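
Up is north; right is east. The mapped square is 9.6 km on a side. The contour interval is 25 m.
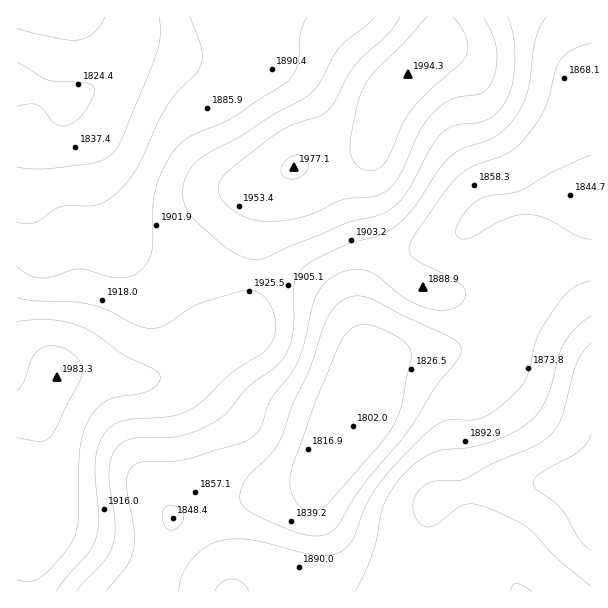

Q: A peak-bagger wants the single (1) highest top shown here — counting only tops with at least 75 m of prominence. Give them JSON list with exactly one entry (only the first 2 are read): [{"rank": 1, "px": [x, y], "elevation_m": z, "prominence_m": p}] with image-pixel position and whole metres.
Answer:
[{"rank": 1, "px": [408, 74], "elevation_m": 1994, "prominence_m": 192}]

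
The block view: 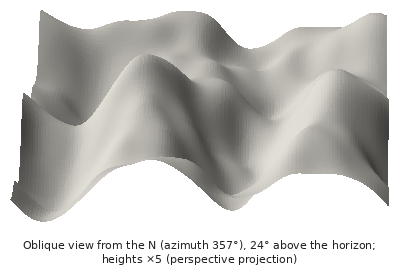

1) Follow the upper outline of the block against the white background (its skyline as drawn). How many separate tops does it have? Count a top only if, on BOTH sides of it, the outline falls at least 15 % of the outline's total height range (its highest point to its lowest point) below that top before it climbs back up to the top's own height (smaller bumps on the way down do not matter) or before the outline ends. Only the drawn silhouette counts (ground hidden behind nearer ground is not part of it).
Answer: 2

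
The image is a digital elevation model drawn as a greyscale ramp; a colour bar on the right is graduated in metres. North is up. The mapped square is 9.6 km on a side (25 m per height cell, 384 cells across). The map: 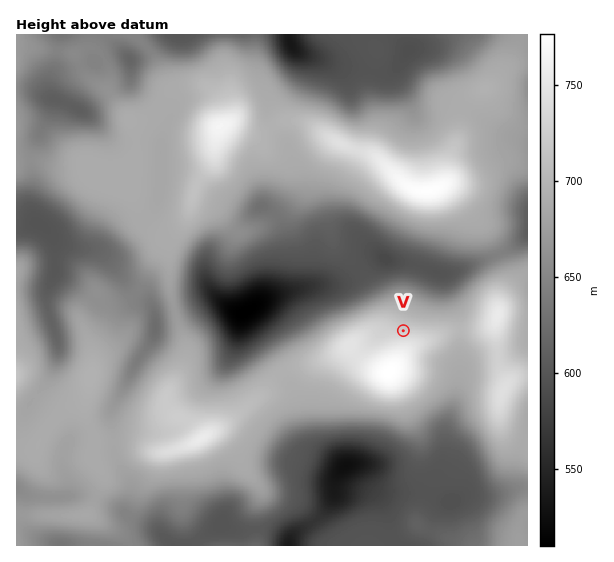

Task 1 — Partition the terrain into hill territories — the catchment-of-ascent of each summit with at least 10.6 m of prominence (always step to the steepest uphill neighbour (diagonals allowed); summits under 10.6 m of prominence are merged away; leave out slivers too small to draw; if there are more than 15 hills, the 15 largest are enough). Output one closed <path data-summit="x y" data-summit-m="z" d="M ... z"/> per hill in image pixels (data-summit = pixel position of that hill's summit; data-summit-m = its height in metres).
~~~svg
<path data-summit="429 191" data-summit-m="775" d="M527 34l-121 0 2 17-8 13-11 9-15 0-35-7-43-14 0 12-4 9-21 20-3 7 1 21 19 26 9 33-1 12-4 8-13 16 8 24 0 25-4 18-12 14 39-11 25-3 11-5 16-15 12-5 37 5 30 11 6 0 47-17 19-10 15-12z"/><path data-summit="389 372" data-summit-m="777" d="M383 258l-9 0-12 5-16 15-11 5-25 3-32 8-16 7-18 12 3 10 48 70 6 35 6 16 4 5 34 18-9 10-1 16-10 18-11 11-19 12-6 7 1 5 132 0 6-10 9-25 11-8-1-2-12-4-4-5 0-7 12-21 2-12 0-23 10-25 4-19 0-68-17-43-25-9-23-3z"/><path data-summit="201 439" data-summit-m="755" d="M213 295l-7 0-20 10-25 6-6 5 1 9-3 14-17 24-24 45-1 15 4 32 16 32-6 26 5 5 25 11 18 17 18 0 30-21 18 6 18-2 10 1 14 5 8 8 10-13 15-8 11-11 10-18 1-16 9-10-34-18-4-5-6-16-4-27-6-16-44-62-3-10-11-3z"/><path data-summit="219 127" data-summit-m="766" d="M289 34l-126 0-32 26 0 21 2 6 36 32-8 20-1 54-5 16-10 12-12 8-20 20-16 2 19 17 17 24 18 12 4 11 6-4 25-6 20-10 7 0 20 15 12 3 29-19 9-11 4-18 0-25-8-24 13-16 4-8 1-12-9-33-19-26-1-21 3-7 21-20 4-9 0-12-7-11z"/><path data-summit="90 377" data-summit-m="695" d="M55 274l-8 18 0 15 10 32 2 12-6 18-8 15-17 21-3 7-9 5 0 72 18 8 21 1 31-3 19 7 20 11 6-26-16-32-4-43 25-49 17-24 3-14-1-12-4-9-16-10-10-13-1 10-6 7-17 5-28-20z"/><path data-summit="503 391" data-summit-m="743" d="M527 345l-18 9-35 5-11 9-4 11-4 25-10 25 0 23-2 12-12 21 0 7 4 5 18 5 13-7 27 0 35-8z"/><path data-summit="498 315" data-summit-m="755" d="M527 235l-14 12-19 10-33 13-18 5 16 42 2 56 2-6 11-8 35-5 19-10z"/><path data-summit="519 543" data-summit-m="675" d="M527 487l-34 8-27 0-23 10-6 6-14 34 104 1z"/><path data-summit="17 376" data-summit-m="716" d="M47 287l-31 1 1 129 8-5 3-7 15-17 10-19 4-12 0-18-10-32z"/><path data-summit="17 60" data-summit-m="673" d="M59 34l-43 1 1 54 12 0 20 9 3-1-3-5 0-11 7-16z"/><path data-summit="255 545" data-summit-m="618" d="M222 525l-30 20 97 0-4-7-18-8-10-1-18 2z"/>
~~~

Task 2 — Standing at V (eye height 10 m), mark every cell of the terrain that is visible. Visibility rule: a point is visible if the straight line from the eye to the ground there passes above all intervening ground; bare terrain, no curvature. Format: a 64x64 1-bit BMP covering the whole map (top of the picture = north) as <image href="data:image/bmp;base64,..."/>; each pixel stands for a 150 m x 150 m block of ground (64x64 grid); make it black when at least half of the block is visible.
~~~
<image width="64" height="64" href="data:image/bmp;base64,Qk0+AgAAAAAAAD4AAAAoAAAAQAAAAEAAAAABAAEAAAAAAAACAAATCwAAEwsAAAIAAAAAAAAA////AAAAAAAAAAAAAAAAAAAAAAAAAAAAAAAAAAAAAAAAAAAAAAAAAAAAAAAAAAAAAAAAAAAAAAAAAAAAAAAAAAAAAAAAAAAAAAAAAAAAAAAAAAAAAAAAAAAAAAAAAAAAAAAAAAAAAAAAAAAAAAAAAAAAAAAAAAAAAAAAAAAAAAAAAAAAAAAAAAAAAAAAAAAAAAAAAAAAAAAAAAAAAAAAAAAAAAAAAAAAAAAAAAAAAAAAAAAAAAAABAAAAAAAAAAIAAAAAAAAABAAAAAAAD+AMAAAAAAAP8BwAAAAAAAf8PAAAAAAAA//8AAAAAAAB//wAAAAAAAB//AAAAAAAAHD8AAAAAAAAAHwgAAQAAAAAfDAABgAAAAB8MAAGAAAAAP4wAA8AAAAD/hAAHw4AAB/+AAAfz/////4AAB///////gAAf//////8AADx//////gAAOH/f///+AAPwP/////4AB+A//////wAPwD////x5gA+AH///8ACADgAf///gAHAMAA///8AAcAgAD///gAAgAAAP//4AAAAAAAf/8AAAAAAAB/8AAAAQAAAD/gAAAAAAAAHgAAAAAAAAAOAAAAAAAAAAYAAAAAAAAABAAAAAAAAAAMAAAAAAAAAAwAAAAAAAAAAAAAAAAAAAAAAAAAAAAAAAAAAAAAAAAAAAAAAAAAAAAAAAAAAA=="/>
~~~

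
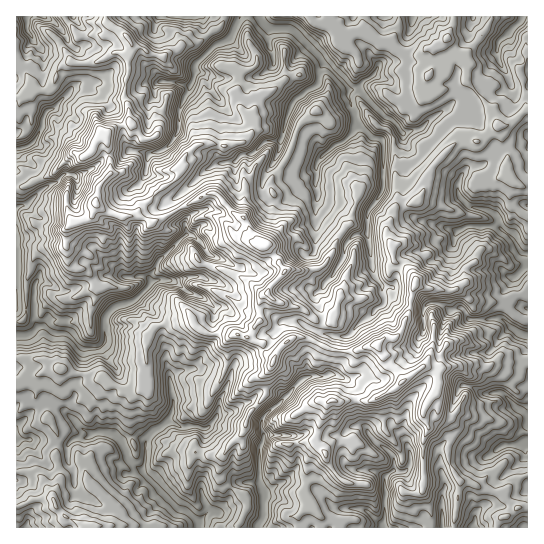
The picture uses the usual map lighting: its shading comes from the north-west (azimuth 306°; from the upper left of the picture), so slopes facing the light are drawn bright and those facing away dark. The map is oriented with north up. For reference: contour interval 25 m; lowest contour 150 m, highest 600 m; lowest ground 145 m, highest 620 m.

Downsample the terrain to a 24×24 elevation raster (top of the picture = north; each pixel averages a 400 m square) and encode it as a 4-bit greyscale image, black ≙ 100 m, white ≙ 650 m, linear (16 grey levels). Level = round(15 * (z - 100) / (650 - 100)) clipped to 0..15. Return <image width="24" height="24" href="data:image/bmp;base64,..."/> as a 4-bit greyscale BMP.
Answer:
<image width="24" height="24" href="data:image/bmp;base64,Qk2WAQAAAAAAAHYAAAAoAAAAGAAAABgAAAABAAQAAAAAACABAAATCwAAEwsAABAAAAAAAAAAAAAAABEREQAiIiIAMzMzAERERABVVVUAZmZmAHd3dwCIiIgAmZmZAKqqqgC7u7sAzMzMAN3d3QDu7u4A////AEVmZUISQkVVM0RTVVZVUyIzQkZWVGVVVUVFMiRFQ0Z3ZGZlRDREMjVndHeXdWdkMzQyIyNFhXiYZ3l1QzQ0RUNVd3q6mZuGQkRFVmNmiXiqvLuFREVURmRXi7iKrMuXZTMiNmZ5q8uqzKqWVCIkNniZvLqpmqh1MyNVM1h4rMqah5dVQyRmZDR4rMqJd6l2QzWHZUaZrMmYaIZWQjaoiIZ63ad3WHU0Mka8u6mKyYZnV2RDJEWcuamrl2VWVXZERVZ6uYqIdmRGZGZFVTWbqHiYZlU1Q1ZlVUR6upaIhkVTMzVmZVRYiXVmdzVjM1VVZWVVZ1Q1ZlMyNVZVVVVmeGUlZUQjNFZlRURmiHZDRDI1VVZlNDRXhkQ0IiNVVDVkQg=="/>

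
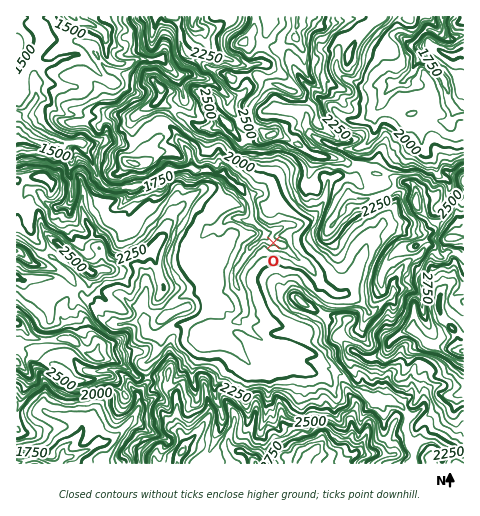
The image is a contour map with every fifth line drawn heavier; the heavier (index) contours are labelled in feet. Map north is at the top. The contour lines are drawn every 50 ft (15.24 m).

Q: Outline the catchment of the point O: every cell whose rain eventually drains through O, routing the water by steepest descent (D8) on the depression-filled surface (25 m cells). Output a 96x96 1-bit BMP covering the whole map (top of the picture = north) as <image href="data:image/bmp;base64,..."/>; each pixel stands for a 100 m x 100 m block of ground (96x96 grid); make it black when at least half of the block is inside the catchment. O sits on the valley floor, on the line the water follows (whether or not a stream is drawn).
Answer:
<image width="96" height="96" href="data:image/bmp;base64,Qk2+BAAAAAAAAD4AAAAoAAAAYAAAAGAAAAABAAEAAAAAAIAEAAATCwAAEwsAAAIAAAAAAAAA////AAAAAAAAAAAAAAAAAAAAAAAAAAAAAAAAAAAAAAAAAAAAAAAAAAAAAAAAAAAAAAAAAAAAAAAAAAAAAAAAAAAAAAAAAAAAAAAAAAAAAAAAAAAAAAAAAAAAAAAAAAAAAAAAAAAAAAAAAAAAAAAAAAAAAAAAAAAAAAAAAAAAAAAAAAAAAAAAAAAAAAAAAAAAAAAAAAAAAAAAAAAAAAAAAAAAAAAAAAAAAAAAAAAAAAAAAAAAAAAAAAAAAAAAAAAAAAAAAAAAAAAAAAAAAAAAAAAAAAAAAAAAAAAAAAAAAAAAAAAAAAAAAAAAAAAAAAAAAAAAAAAAAAAAAAAAAAAAAAAAAAAAAAAAAAAAAAAAAAAAAAAAAAAAAAAAAAAAAAAAAAAAAAA8AAAAAAAAAAAAAAD+AAMAAAAAAAAAAAH/AP8AAAAAAAAAAAP/Af8AAAAAAAAAAAf/wf8AAAAAAAAAAAP/9/8AAAAAAAAAAAP///8AAAAAAAAAAAH///8AAAAAAAAAAA////8AAAAAAAAAAH////8AAAAAAAAAAf////8AAAAAAAAAA/////8AAAAAAAAAD/////8AAAAAAAAAf/////8AAAAAAAAA//////8AAAAAAAAA//////8AAAAAAAAA//////8AAAAAAAAB//////8AAAAAAAAB//////8AAAAAAAAB//////8AAAAAAAAB//////8AAAAAAAAB//////8AAAAAAAAB//////8AAAAAAAAB//////8AAAAAAAAB//////8AAAAAAAAA8D////8AAAAAAAAAAB////gAAAAAAAAAAB////AAAAAAAAAAAA///+AAAAAAAAAAAAf//4AAAAAAAAAAAAf//gAAAAAAAAAAAAP//AAAAAAAAAAAAAH//AAAAAAAAAAAAAAf/AAAAAAAAAAAAAAD/AAAAAAAAAAAAAAA/AAAAAAAAAAAAAAAPAAAAAAAAAAAAAAAEAAAAAAAAAAAAAAAAAAAAAAAAAAAAAAAAAAAAAAAAAAAAAAAAAAAAAAAAAAAAAAAAAAAAAAAAAAAAAAAAAAAAAAAAAAAAAAAAAAAAAAAAAAAAAAAAAAAAAAAAAAAAAAAAAAAAAAAAAAAAAAAAAAAAAAAAAAAAAAAAAAAAAAAAAAAAAAAAAAAAAAAAAAAAAAAAAAAAAAAAAAAAAAAAAAAAAAAAAAAAAAAAAAAAAAAAAAAAAAAAAAAAAAAAAAAAAAAAAAAAAAAAAAAAAAAAAAAAAAAAAAAAAAAAAAAAAAAAAAAAAAAAAAAAAAAAAAAAAAAAAAAAAAAAAAAAAAAAAAAAAAAAAAAAAAAAAAAAAAAAAAAAAAAAAAAAAAAAAAAAAAAAAAAAAAAAAAAAAAAAAAAAAAAAAAAAAAAAAAAAAAAAAAAAAAAAAAAAAAAAAAAAAAAAAAAAAAAAAAAAAAAAAAAAAAAAAAAAAAAAAAAAAAAAAAAAAAAAAAAAAAAAAAAAAAAAAAAAAAAAAAAAAAAAAAAAAAAAAAAAAAAAAAAAAAAAAAAAAAAAAA="/>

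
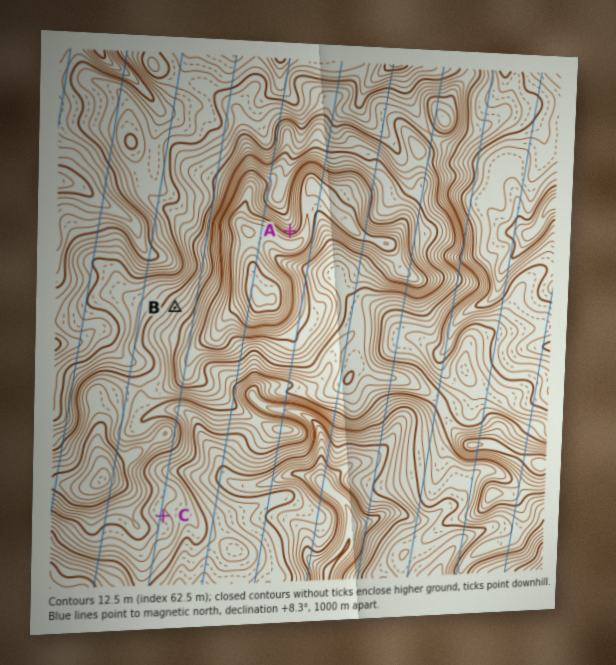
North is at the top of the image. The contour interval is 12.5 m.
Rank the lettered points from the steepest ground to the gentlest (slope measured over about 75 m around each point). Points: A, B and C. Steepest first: A B C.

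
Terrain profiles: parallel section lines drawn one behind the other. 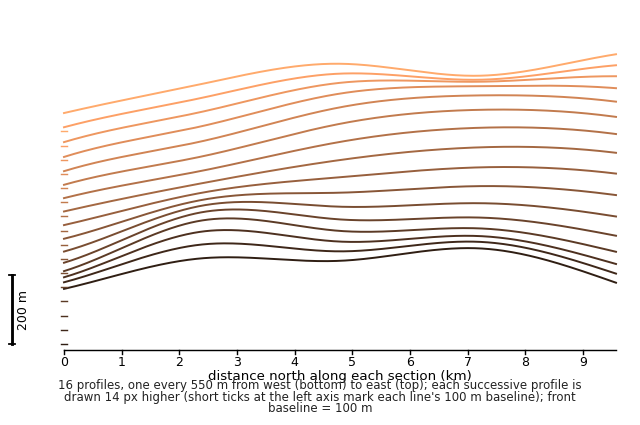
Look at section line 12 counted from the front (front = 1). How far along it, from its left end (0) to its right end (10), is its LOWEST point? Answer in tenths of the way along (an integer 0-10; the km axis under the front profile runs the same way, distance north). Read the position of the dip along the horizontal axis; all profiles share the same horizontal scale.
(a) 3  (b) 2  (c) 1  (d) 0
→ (d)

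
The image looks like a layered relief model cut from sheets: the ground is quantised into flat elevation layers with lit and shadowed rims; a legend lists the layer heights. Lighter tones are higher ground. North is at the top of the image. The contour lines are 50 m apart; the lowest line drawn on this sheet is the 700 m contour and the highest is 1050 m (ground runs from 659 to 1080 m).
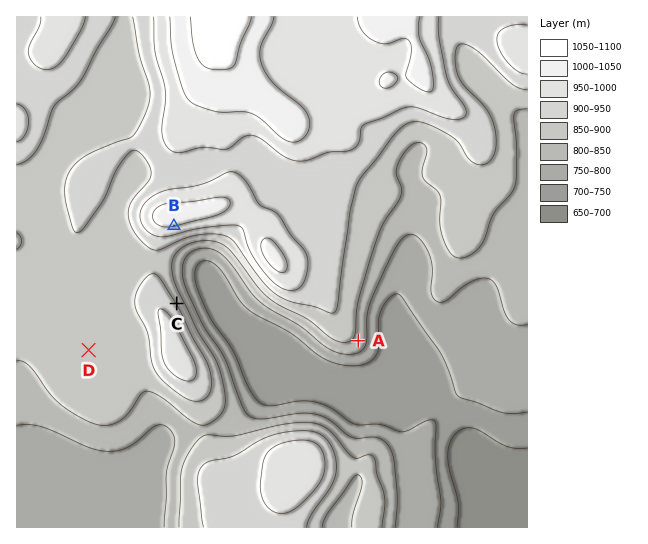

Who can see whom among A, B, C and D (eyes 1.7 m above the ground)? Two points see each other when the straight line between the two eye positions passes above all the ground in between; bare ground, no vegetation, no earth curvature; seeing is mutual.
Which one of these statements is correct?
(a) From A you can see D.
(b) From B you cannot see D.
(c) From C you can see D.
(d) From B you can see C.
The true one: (d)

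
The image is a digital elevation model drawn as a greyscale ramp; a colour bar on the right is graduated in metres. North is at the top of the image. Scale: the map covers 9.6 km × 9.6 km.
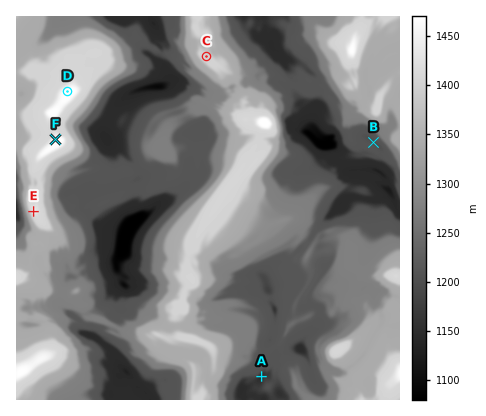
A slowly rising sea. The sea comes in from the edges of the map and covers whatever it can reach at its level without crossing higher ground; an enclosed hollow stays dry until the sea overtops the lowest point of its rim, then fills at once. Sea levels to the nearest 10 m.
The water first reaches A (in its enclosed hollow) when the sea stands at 1160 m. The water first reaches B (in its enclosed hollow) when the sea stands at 1210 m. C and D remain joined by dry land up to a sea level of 1270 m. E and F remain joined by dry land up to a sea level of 1400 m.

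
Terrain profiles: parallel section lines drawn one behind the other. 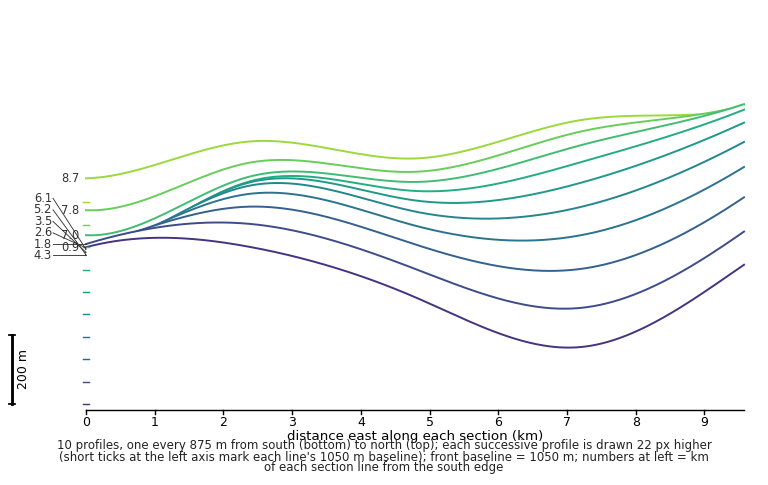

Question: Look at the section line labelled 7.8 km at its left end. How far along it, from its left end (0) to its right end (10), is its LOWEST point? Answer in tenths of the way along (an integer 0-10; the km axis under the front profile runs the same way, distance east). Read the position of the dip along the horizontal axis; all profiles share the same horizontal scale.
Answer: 0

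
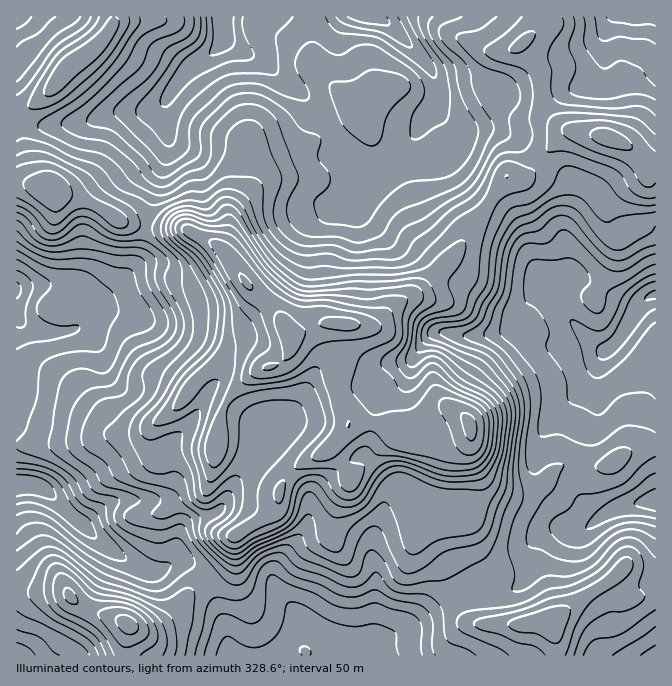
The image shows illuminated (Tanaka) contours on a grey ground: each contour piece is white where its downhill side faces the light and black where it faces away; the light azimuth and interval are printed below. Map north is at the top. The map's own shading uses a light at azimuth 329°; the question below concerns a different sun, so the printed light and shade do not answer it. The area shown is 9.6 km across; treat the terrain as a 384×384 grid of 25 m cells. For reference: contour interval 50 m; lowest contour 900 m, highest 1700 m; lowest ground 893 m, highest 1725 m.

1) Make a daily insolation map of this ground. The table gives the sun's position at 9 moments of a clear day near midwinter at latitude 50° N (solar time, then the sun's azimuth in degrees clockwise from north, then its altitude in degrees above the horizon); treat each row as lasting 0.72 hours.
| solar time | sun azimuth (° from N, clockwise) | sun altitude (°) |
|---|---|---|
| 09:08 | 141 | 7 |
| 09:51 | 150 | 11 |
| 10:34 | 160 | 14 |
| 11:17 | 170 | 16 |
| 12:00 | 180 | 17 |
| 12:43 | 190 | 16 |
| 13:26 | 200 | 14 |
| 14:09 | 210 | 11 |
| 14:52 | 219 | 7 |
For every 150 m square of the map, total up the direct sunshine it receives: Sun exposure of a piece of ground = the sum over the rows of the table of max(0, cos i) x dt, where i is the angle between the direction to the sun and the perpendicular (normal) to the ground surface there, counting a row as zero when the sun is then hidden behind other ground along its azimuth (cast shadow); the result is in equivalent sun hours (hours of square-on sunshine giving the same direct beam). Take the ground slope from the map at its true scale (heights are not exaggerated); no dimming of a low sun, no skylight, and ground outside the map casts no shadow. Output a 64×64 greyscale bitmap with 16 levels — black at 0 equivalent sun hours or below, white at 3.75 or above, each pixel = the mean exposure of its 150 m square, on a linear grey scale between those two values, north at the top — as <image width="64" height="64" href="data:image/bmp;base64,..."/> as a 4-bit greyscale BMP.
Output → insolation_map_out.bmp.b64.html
<image width="64" height="64" href="data:image/bmp;base64,Qk12CAAAAAAAAHYAAAAoAAAAQAAAAEAAAAABAAQAAAAAAAAIAAATCwAAEwsAABAAAAAAAAAAAAAAABEREQAiIiIAMzMzAERERABVVVUAZmZmAHd3dwCIiIgAmZmZAKqqqgC7u7sAzMzMAN3d3QDu7u4A////AKmIiZmZmqqHd3d3d3dmZWeId2ZmZ4mpmZmZmZiIiZmaupiazLqsynVniHeJh2VEV4d3dlVVaKu7u7u6iImaqqq7q83tyql1RGd3iJmYZVVniIh3ZmVoq7u7u6iImZmqqaq87tuXUyEjVmeamIdmZ4mZmImYh2VDMzI0VWiZiJqqmqzdpiEAAAJWaKqYdmZ4mruqq8updSAAAAABJomHeaqIiZhBAAAAATV4qqhmaJqrzMu93bqGQxAAAAABWal2eFVmUxAAAAAAJFeaqGaKzLvNy7ztypdmVCEAAAAUipZENEQgAAAAAAASRpu5d6zdzMy6msy6iHd2VCAAAAAnqWQzMgAAAAAAERJIvdqaq83dy4iZmqmIh3dkMiEAAAJodiIgAAAAABRUNHvv/d26vN24eKmJqYiIh1QzIRAAASNEIRAAAAACRndovv///+qbu5eJmIiaqqqYVEMiEAARACIiEAAAADZ4iHm8zN///IeId4mHd4q8zLl2VCIRAAAAESEAAAAWq7u7l3QiWu//p2Z4mYd3eJmqqXdlQ0MhAAAAEAAAAUaJqry4UQATat2oeJu6h3ZmZWd4d3d3ZlMQAAAAAAA2UyI0WM3HITRXmZiKztuXZVRFZWiIiHeHZkIAAAAABJunVFVXm9x1VWeIiZvf24dURGZmeZh3eHZndkESAAFZmt7t7cqHjLllVWirqry6l1Voq7uql1Vndnmry5hlasuZmszdyod6ynVDON7JZou5ib7//9p2Q1Z4iZq6qe//7LqIiJmIiIq6hUMmz/tjWt7v////6oZTNGiHeJqq7u3LupiId2eJiamGVDNZ3ZVH3//9y97bl2QzRURFeJqImZmZmYiId3ZniHZlQyJJuneu/bh4q7mHZTMiERI1d1VVZmd3d5qoVERWZmZUIROMupmGZmeJh3d1QzMhESI0RVVVVVVVest0M0VmZlVDIlipdURWZ3ZmeHZDNEMyIiNVVVVEMzM0jLdDRmZmVVVVVVVDM1Z4ZEVnd1QzREMzM0RVVERDMhEnuVNHd2ZmVndjNDIjRnYhEjVmZUM0RDNEVVVUMiERERJ6dEiqmHd3h0M0QyI0MQAAE0VWVUREM0RVVVQxACRDIjeVNb7u25iHVFVUISIAAAASNFVVRDRERFVVRDEBRVUyEolUff//ynd2ZUMgEQAAABEkRVVDM0REVVQzIhIzRDIQJ4VGm83KdWZlMhAQAAABESNEREMiNFVVQyIRIzIREhACZkISaaqFVnd2QQAAAAESIzRFVCEjVUMiERI0MgABIRE1QhNomZd4mryUAAAAAAEjRFVVUyJFIRERI0QxAAEjMzVUV3Z5q7zLu5UQAAAAEjRVVEeXMjUjVmVEVDIRE0REVmZ4dEebzKmGZjABI0QzNFREaalSI0eZmGVUQzRWZlVWeIZDNFQyIjRou5mYdlREREWJmYMiRnd4dlVVVniHZmaahSEREAAAE2rO3Kh3ZUNEVod4lSAzM0VmZmZ4mYZnibuDAAAAAAABN4dmaJl2U0VWZVeYUVQzNFZmZnmZdnm7uEEAAAAAAAABM0RoqYZURVVEV6y5mIdmZ3d2d3Znm7pzEAAAAAAAAAADVneHdlRWVUV5rN67u6mZmYdlRGm7uDEAAAAAAAAAAAJndmZ2ZVZlV4q7zc3dzLu7upd4rMyVIQAAAAAAAAAAATZ2Zndmd3Z4q7u87v/tzM3dzM3/2mIRAAAAAAAAAAARI1ZniIiId4mru83d//y73//bzv6UEBEAAAAAAAAAABEiRniaqph3mpmJrLu97Lze7Jd4hBAAEQAAAAAAAAABESI1aJvLqIiZh2d4y7vN7splQzIAAAARAAAAAAAAABERESNnms26qpiHeJntyqzccxIyAAAAABIhAAAAAAABEREAEUeKzczLqIib3uy5iYQQARAAAAAAEjMhEAAAARISIQABJpq8zdyoeKzumHZlMhEAAAAAAAACNEMzMiIiIiIhAAAlm6mqqYd4mrtEMyIiMiEQAAAAABI0RERDMzMyIiIRARN4dnd3iIiImBEAAAEiIhAAAAABIjMzMzNEREMzMiIREiI0Z4iauqmHAAAAABEREQAAAAIjMzM0REVVVDMzMyIhABNoq7zNynQQAAAAEREBAAAAE0REQ0VVVVZlQzMzMyEAEki8zdy4QhAAAAABEREREhNERERERFVWZmZUM0RDMhE0R5qqmFMiMQABEAEREREiIzM0REQzRVZ3ZVVDNERDNWZmZkMhABJndURDIRIREhISIiIzMzM0V3dmZUM0VmZlVlMRAAAAEmnNuXZUQzISEREREREiM0VmZnd3ZDRnd2Q1UgAAAAASJZ3bmYZlRCISIREAABEkVmVVeIh1RWd2VEVCAAAAAAASSLyqmHdmQiIiEAAAEkVlQzRWd1RFZ2VWZlQxAAABESIkirupmIh2MhEQAAElZlQyMzMzI1ZmZ4iHVWUhASIzMhJIu7upiIhTEAAAAkZlQyMzMhATZniby6dVVUMiM0RDIRN6u6h3iIYxAAEkVUQzMzMxACaaq7vMqGVEQzMzNDMhACabqHeJqnMRNnZURDMzIhABWry5dWeIhlRDMzMzIiEAAVmqmrvLhSNnhlREQyEAABSaqGQiIkeIh1QyIiISIhAAJpqru6l0NWdlRERCAAAASIdTISIiI2eIdkERESIyERIjVmZmZlVEVUREREIAAAR3UxESMzMiNFVVQQAB"/>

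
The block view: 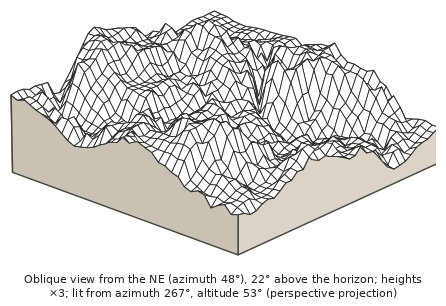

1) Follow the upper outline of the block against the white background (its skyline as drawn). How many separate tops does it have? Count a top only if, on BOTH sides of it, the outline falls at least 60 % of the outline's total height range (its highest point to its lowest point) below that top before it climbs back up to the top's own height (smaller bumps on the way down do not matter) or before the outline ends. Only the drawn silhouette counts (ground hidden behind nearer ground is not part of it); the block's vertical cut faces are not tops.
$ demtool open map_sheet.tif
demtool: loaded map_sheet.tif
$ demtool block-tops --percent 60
1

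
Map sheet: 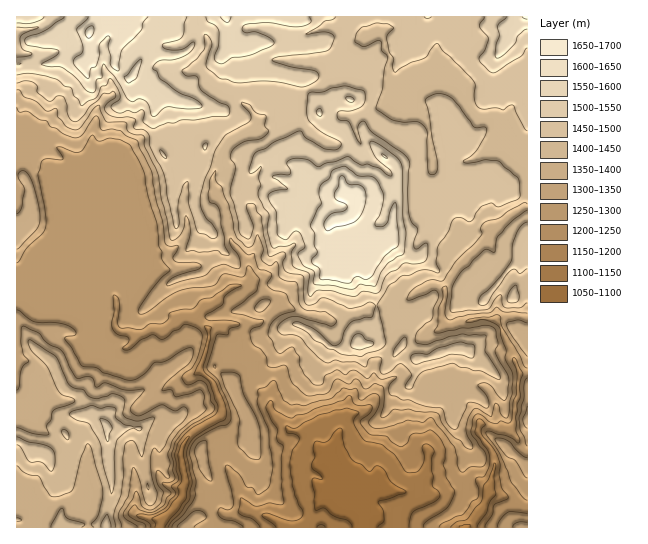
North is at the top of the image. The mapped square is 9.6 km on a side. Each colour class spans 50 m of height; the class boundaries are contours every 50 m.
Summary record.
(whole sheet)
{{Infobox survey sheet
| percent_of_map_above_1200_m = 91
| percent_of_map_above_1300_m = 70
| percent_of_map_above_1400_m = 50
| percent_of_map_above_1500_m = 18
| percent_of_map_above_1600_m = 4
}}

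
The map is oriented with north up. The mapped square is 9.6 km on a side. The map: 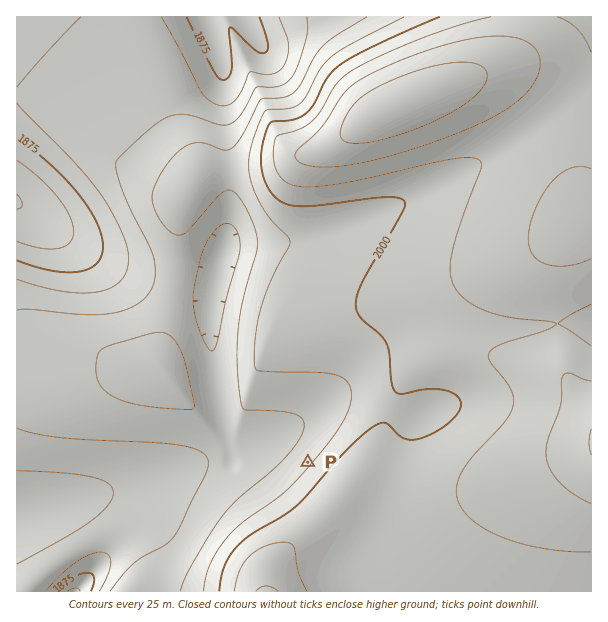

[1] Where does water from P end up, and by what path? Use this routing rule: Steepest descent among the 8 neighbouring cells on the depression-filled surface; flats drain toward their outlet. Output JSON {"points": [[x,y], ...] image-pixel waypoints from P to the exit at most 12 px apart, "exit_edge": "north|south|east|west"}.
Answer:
{"points": [[308, 462], [296, 450], [284, 441], [272, 441], [260, 441], [248, 444], [236, 449], [228, 456], [216, 459], [204, 459], [192, 464], [180, 470], [168, 474], [156, 477], [144, 482], [132, 485], [120, 488], [108, 489], [96, 492], [84, 495], [72, 498], [60, 501], [48, 504], [36, 507], [24, 512], [17, 513]], "exit_edge": "west"}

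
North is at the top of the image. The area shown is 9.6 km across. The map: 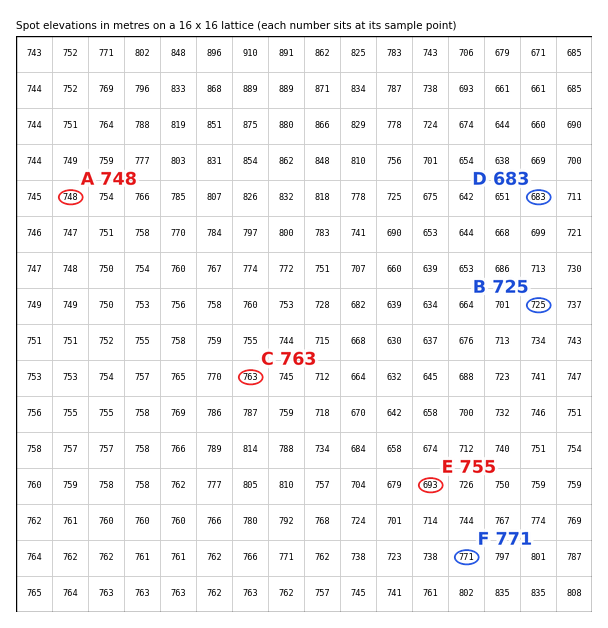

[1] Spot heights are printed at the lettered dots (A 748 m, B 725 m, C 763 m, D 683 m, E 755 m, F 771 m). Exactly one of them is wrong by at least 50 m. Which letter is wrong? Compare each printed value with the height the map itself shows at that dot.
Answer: E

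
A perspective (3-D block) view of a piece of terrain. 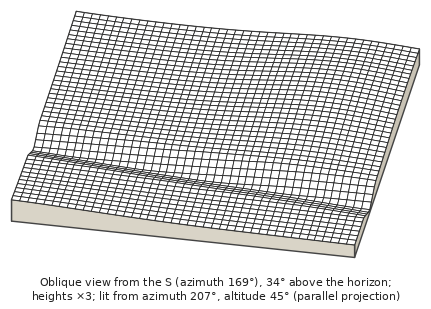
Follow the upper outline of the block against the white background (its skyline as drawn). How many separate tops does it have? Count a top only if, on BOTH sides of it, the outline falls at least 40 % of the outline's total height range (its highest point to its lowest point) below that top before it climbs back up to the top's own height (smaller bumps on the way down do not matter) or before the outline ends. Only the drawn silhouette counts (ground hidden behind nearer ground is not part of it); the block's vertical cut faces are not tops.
0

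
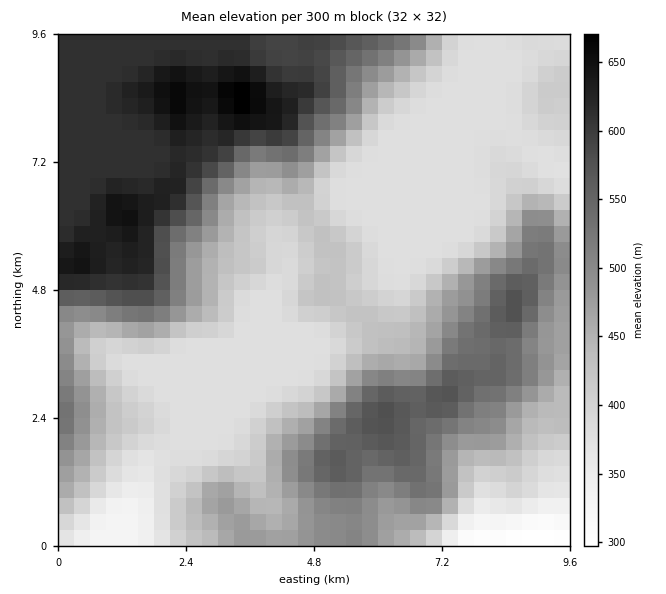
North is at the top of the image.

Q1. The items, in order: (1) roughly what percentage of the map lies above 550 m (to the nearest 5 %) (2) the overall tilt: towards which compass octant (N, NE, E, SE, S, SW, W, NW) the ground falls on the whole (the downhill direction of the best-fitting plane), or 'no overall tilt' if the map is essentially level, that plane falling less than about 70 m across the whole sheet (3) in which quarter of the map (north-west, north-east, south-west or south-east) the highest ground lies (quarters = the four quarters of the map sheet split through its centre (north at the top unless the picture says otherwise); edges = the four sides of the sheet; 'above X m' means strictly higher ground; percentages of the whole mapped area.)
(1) About 25 % of the map lies above 550 m.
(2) On the whole the ground falls towards the south-east.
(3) The highest point lies in the north-west quarter of the map.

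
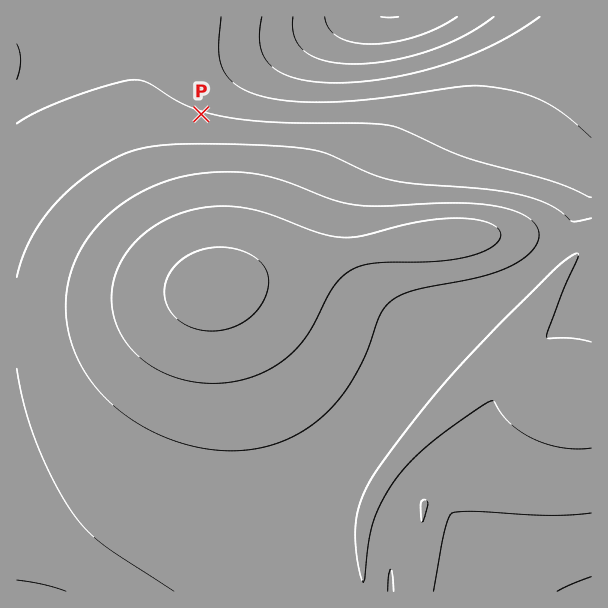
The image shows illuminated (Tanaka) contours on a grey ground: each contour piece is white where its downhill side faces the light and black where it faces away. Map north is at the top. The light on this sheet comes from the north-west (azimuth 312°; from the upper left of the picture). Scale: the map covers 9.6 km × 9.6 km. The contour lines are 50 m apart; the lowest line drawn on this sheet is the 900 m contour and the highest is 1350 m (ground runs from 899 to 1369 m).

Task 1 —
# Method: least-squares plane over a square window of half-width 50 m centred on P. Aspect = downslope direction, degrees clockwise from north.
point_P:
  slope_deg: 5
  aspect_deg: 15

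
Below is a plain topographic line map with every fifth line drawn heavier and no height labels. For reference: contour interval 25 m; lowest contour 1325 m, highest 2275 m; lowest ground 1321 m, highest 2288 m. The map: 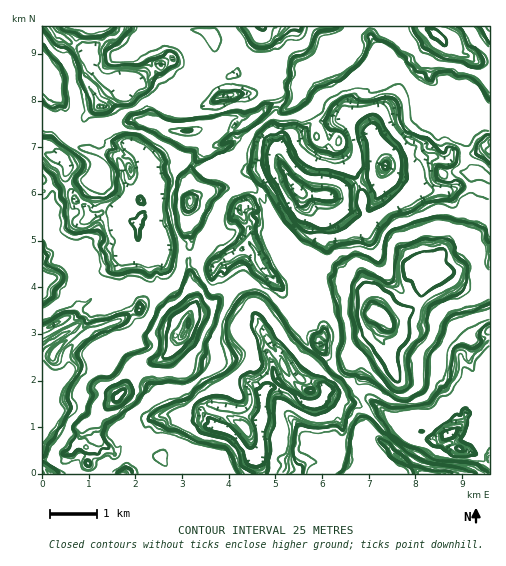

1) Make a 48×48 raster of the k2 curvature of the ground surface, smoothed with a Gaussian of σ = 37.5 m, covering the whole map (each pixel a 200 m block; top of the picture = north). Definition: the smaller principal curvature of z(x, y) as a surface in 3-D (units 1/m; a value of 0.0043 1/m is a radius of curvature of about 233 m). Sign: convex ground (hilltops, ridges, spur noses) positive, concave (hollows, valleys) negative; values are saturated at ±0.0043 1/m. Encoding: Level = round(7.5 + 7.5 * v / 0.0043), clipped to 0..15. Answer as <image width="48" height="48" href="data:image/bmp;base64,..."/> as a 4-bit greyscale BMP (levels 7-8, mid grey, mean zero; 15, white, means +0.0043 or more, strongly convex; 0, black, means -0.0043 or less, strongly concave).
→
<image width="48" height="48" href="data:image/bmp;base64,Qk32BAAAAAAAAHYAAAAoAAAAMAAAADAAAAABAAQAAAAAAIAEAAATCwAAEwsAABAAAAAAAAAAAAAAABEREQAiIiIAMzMzAERERABVVVUAZmZmAHd3dwCIiIgAmZmZAKqqqgC7u7sAzMzMAN3d3QDu7u4A////AAV2VXcjd2d3ZmdyQHVTdlFXd3dChmZnYpZUVEZXdoZ3eHhiMXVXZ3Ynd3FlRTJVEFSGV2ZnhnZ3d4lgQWcpd4cXdxd1QVEAMyY1NnRnd3eHU0UgUHcnh4cYdWchRSM4dkRThUR3d3ZRNBAHcHcph3gHd2FHZjAHh3FkiGI3dFNHQjNoM0c1IiE1p0J3d3YkeHYTF1NBYwFXQmZTUydlZWYVJAESJXdwd3YmGCplB3YxQxI0MUmBARURYBVkZDd3d3ZIQSmVUneIJXeIMiUAcjMYdRVWJCN3d3cXOWJiUiEiQiZ1FVJGQAJFQliykmVHh3dhYSJFdoeJVGIzVUNgRiUzVFiDcnc2d0RRR3JIcyInhGhTeQYXg0KYYoiCcnhEZ1gmh3cYcnhRZViEdgUHI1KHJndhcmcWNRcxiIhhABZVI1dkdRFhYAKDR2d0JhYlckBEBod3KCWWRCUnhRgXYCJThTJnVFR3hQUgQAR3NDZWUhU3YmNXdxJiNIonc4J3YXETN1AGcUhJNEUXYmF3h2FkSHgnc3MkZ0dkiIhjA1JkVVJEZwZ4d2I3WJFnYmdlM2N3d3iHNhUmoZFxIVd3d0Q2JzR3djRXh4NXd3eHd3ITIxR2VXJndyc2dGc3d3ZVeHg3d4d4hncXcUd4dwB3dyhUiEBXd3iEZ3o3d2JIgWNUNAaIcQd3dzZyQUKId3iCZzJXiIQyJTF0RgJpMGd3d1R3ZRKYd3dzZmV3iHN3d3F2Z2IDMYd3d1UkIRN4h4cldzZ3dzR3Z3JlV3diFnd3cgRoYzYjhpgneEd1iIN3WHFGJneGCHd0JXUyIUl1MyNohGdSJWV3R2JpcXeEF3dkMhN3c1Ilh4h3cndkVEd2R1RVYmYQd3dRV3UUdxV0IkMSNoh0REZ4ZzRnRxchBnYTOXdUY3QSZ2Z3d3ZCR3NHV0NpZUNTJ3RRIgBFgDd2I1R4d1gyiIond0RER5Rnd1MhEyNEglJ3dRAVZYYnh4cFZ0NJYiN3gjUDdTI1NGUmdIhHd2VDZ3kINygkBXd2FRATNWd4RAUoZaWHiEViN3QlZyVzMRZ4RSBFhUNHZAMnZTJYeFQGZVNFYjYRKXI3VRUoNnplVHM3VmQ2QxKHd4QBFTJod1AVcwBFaViTNkNTNIV4U3Z3d3dVMmh3Z4cjMjQyaFg1FidIh3d3dXd3d3hFiHdnd3gXUxU2RUJGMGOYh4h3d1NXY1ZUaFARESWDeBIyeHN3dGR4eId3d0dFggNDQzd3dkU0FEKGF3UjIiR3d3d3c4hGcmNRV3d3hwABRUNHYndVmGVnd3d3Y3cmNkd3MoeHd3d3d3N4dDJnd3d3VFd2B3g2M1ZmQ2d3d3d3d3U3d4ckd3d0RhIyV3gYFjQiRBVnd3d3d3Y4eIeCR3dTh2VjRHNWNjqIhTI3d3d3d3coZ3d4JnYWdCNGhDRxZjl3h4VndnZ3ZWdjJ3d4gTB3VXh1JkEBIgBYd3d3ZpV4EheGKId4UFd1OIiCZDBWh4UEd3d3d3Z1NGRjU1V3U4hymHhjgg=="/>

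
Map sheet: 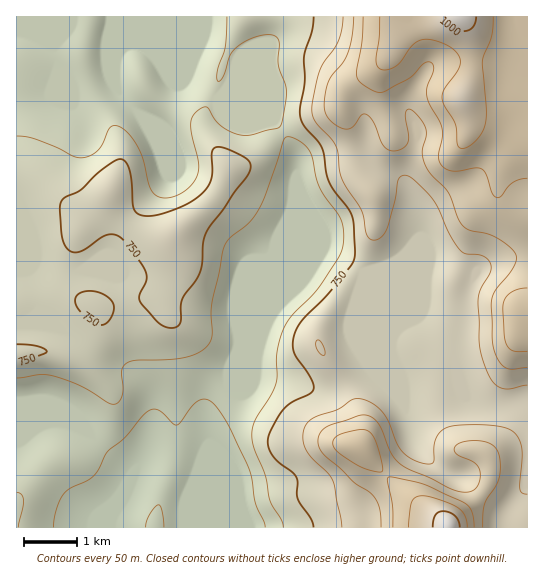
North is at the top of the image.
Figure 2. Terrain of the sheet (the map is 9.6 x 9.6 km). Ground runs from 620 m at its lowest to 1030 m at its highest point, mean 750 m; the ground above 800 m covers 23.8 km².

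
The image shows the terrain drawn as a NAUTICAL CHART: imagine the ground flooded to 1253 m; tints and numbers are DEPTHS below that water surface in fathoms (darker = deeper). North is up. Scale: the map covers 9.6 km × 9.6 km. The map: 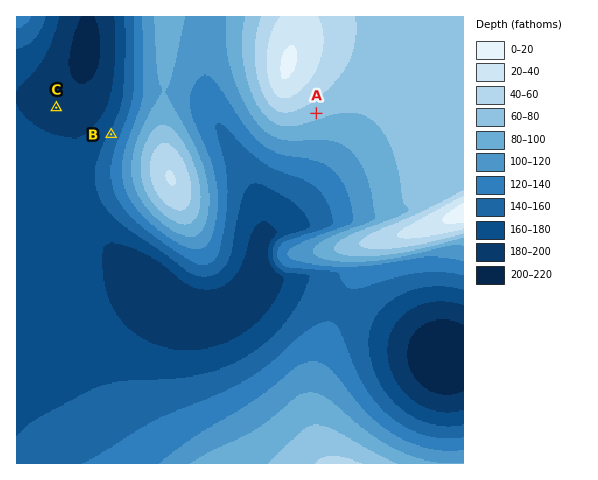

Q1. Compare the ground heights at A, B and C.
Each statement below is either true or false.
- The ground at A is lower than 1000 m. false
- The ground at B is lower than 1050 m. true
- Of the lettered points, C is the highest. false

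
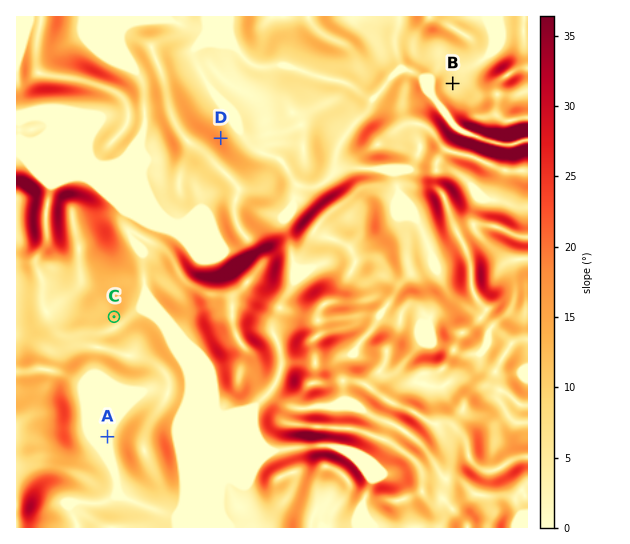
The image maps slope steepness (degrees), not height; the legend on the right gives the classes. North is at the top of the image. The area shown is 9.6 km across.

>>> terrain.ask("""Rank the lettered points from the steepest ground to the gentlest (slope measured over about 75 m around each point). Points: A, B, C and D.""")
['D', 'C', 'B', 'A']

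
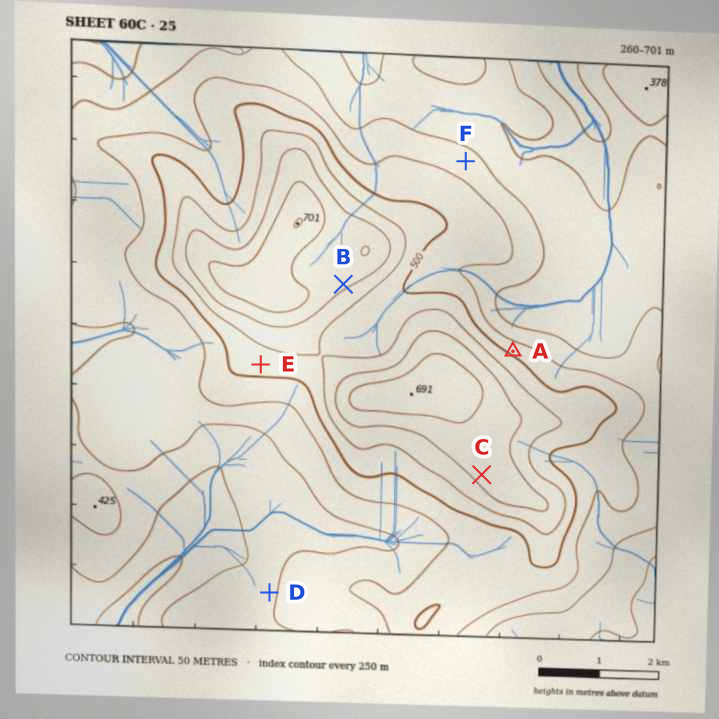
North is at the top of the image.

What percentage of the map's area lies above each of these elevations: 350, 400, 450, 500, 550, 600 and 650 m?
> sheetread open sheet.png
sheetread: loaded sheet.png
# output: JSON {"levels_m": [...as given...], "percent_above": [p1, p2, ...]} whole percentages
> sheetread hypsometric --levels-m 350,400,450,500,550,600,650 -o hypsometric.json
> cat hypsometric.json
{"levels_m": [350, 400, 450, 500, 550, 600, 650], "percent_above": [91, 67, 43, 27, 17, 10, 4]}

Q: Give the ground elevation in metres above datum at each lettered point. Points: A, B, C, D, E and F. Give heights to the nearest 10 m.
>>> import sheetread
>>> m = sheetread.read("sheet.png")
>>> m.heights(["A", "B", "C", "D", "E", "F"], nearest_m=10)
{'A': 490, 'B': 610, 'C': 610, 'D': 390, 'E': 520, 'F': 430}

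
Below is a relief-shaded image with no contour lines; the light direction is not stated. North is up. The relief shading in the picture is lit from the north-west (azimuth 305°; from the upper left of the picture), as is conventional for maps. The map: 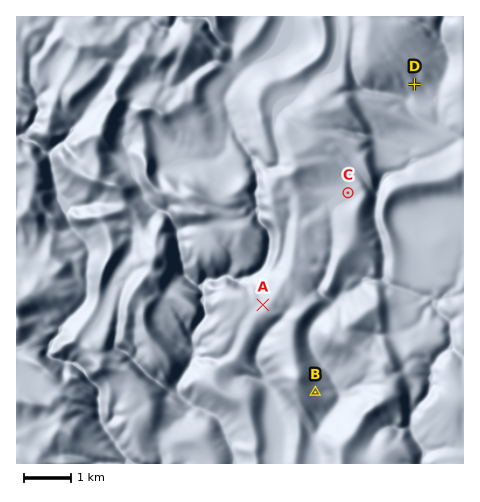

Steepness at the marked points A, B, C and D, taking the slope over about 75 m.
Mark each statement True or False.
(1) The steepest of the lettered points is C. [False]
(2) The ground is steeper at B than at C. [True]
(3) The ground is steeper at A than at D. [False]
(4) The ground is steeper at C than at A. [False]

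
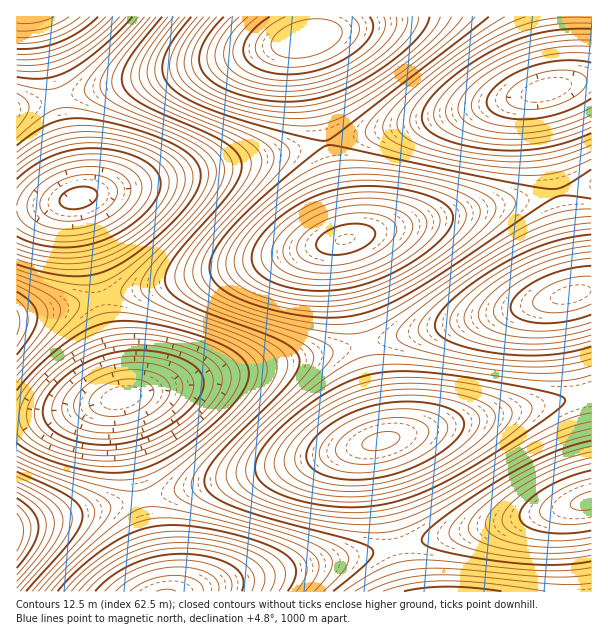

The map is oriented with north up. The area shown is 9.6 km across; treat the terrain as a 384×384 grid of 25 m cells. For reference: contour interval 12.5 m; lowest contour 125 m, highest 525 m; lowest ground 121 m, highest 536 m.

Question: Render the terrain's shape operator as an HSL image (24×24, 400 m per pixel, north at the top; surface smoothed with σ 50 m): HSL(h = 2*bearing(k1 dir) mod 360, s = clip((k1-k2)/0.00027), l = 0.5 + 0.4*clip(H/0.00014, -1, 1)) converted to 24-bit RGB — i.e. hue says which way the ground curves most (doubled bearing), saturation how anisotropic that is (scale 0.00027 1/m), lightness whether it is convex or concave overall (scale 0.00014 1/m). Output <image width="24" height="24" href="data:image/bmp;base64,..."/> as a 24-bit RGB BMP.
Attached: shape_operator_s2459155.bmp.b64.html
<image width="24" height="24" href="data:image/bmp;base64,Qk32BgAAAAAAADYAAAAoAAAAGAAAABgAAAABABgAAAAAAMAGAAATCwAAEwsAAAAAAAAAAAAAboxjX3VPTWA8PE4rLj4cIzISHSsMHCoJHS4HJDkGLUkFOl0FSHIHVoYMZJcUcKEieqU2gqFQiJtpiHifjniwlHLImm/coXHrpobbkGzNfFe7bE+eXk59T0hlSlc+Q1MwP1QhPFcWPFsNPWEGP2gBQWwARHIAR3gAS34CTn8KUX4VVXskWHY3XXRLWHR7aFyPyqj7u5D8rHf6nWL2kVHshkndf0nHeVOqdl6MeoBbb4NJaosyZZAfXpAQVosGTYEBRHQAPGgANVwBMFMFLk0JL0wPM04XOlMjv5j2vI79uoj/t4P/s33/sHb/rnD/rHL1q3boqX3XpYXCo4mvpqOAladpiq1Ke6gzapsiWYkWR3MPOF0KK0gIITkGHDAGGy4Hjm++kmPWl13pnV33pWP/rnP/uIL/wI//yJv/zaf60K/10LLuzLLlxa7Yu6jJsJy5qaqJjZ5xd5FYY4BCUG4wP1whMUsWJj0OV21DT25bYFF+aUmcdD/Bg0fWlFjlpm/uuInzyKL21rn44Mn55dL55dT349L12sfwzrfovaXdqpHOln+7gG6maWGOVXR3T2dGKkMNKj8TLkAcNkQpQk43SkVfYlJ3dlyUi2uun3/Ds5TUxKnh07zr3svy5dX25NP45NL53cj40rf3xKP0tI3wo3jnk2fbhF3JIDUIGywHGyoJGykKGygLIjAQMUIZQ1cmWG02boFJhZVfnKJ5sJCTtaK/v63Px7Pezbbp0Lfx0LT2za36yKT9wpn/u47/s4T8QVgoL0IaITARGycMGykKHCoJHCwHITMHLkgJPmAMUHkRYpAZc6Mmgq45ja9Ulad0qaeIn461pIrJqIXcrIPqsIP1tYb8uoz/cFuXXVF5SUVgQk84OEQrMUAeLT8ULEINLkkIM1MEOmABQW0ASnwAUooBWZIIYJYTZZUjaZA4bYhRZIlhcWSYe2CxhV7KkWTdoW3wkFXogEPadDvFbEegZlGBb1BqXmxFWnMxV3sfVYARUYMGTYIASXsARHUAQXAAPm0BPWcGPGMOPmEYQmAmSWE2T2dHVGJ2vIz/tH7/rHD/pGH/n1r5m1vrmGHYlWzBk3epnId1jaBhhahFe6wtb6YbYZoPUogIQ3QFNl8ELE0EJUAFITgHITgKJj0PLkcWpWr2qGj/rHD/sXf/tn//u4b/v4v/wpT3w5zuwqHjvqTVuKTFt5uwpa6JlKpugqdObpg5WoQpSG4cN1cTKUQNIDUJGiwHGi0GcE6ldz/GgT/djkjtnVr2rXH7vIr8yqL81rf63sX54c334c/03Mrv08DmxbPatKTJoJK3h36kaJGMYXxXU2pERVwyOFEiL0gXPEstQlA6TERfXEl4bUyYf1G5lGbMqX/avJnlzrLt3Mfz5dX25NT35NT35NT33cv1z7jxvqHqq4rhmHXUhWTCdFqsZlmNVV13GykKGycMHioQKjYaOkcoTlo6ZW9MgodgnHWIpIyvs6DBwrDSzr3h18br3Mvy3sv228b41bv6zKz7wZr8tYj6qXj1nWzslGXdGygLGykKGykKHCoJHCoJIjMLM0sQRmUXWoAgb5gtgqpAkbBcna59rbKUrqC9tKLMuZ/cvJvpvZjzvZT6vZH/vZL/vZD/u43/QU02Mz4nKDQaIS4RHiwMIDEJJTsGLkoEOV4CRXQCUogDX5oIaqYSc6wieak4fqBTgZlrgHagiXK0j2vMl2nfoG3uqnf3tYT8cT29ZUOXW0d3UkZiTlk9SVsuR2EfRmkTRnAJR3cBR3gASHoASX0ASoAAS4ICTH8LTXoYUHUnVHA6V3BMV1t7aVmSdlawhl/HoV3/lkz6jkXuiEfbhFDCgV+liGaQfo1ceZhDdKErbaQYY6EKWZcCTYcAQnUAOWYAMVcDLEwGKkcKK0YQMUkYOVAkRVo0U2dGsXb/sXb/sXb/snb/s3f8tIDxtIjjspHSr5i/spWoo66El7JoirlEeK4vZZwgU4QWQWsPMlQLJUAIHTEHGiwHGiwHHjEKKD8Oj0XxmU79pWH/snb/vov/yZ3+0q/72Lv32sLz2MPt0sDkybnXu67Iqp24lqmHg5xsbopVW3hASWUuOVMfLEMVIzcOHjEJHTAHXEV9aECfdjvFiU3XnWbjsYPrxJ/x1Ln04c735NT35NX25NX25Nb12cnvyrXnt5/coonNjHW6d2SkZFuIUWNxTWJDRVkzPlYkKTMcNT4pRk85ZUlZb1l+g2mbmH+wrJXEv6rVz73j3Mzt5Nf05NX249T34tH52ML4y673vJf1rIDxnGzojV7bgVbIeFevcF6R"/>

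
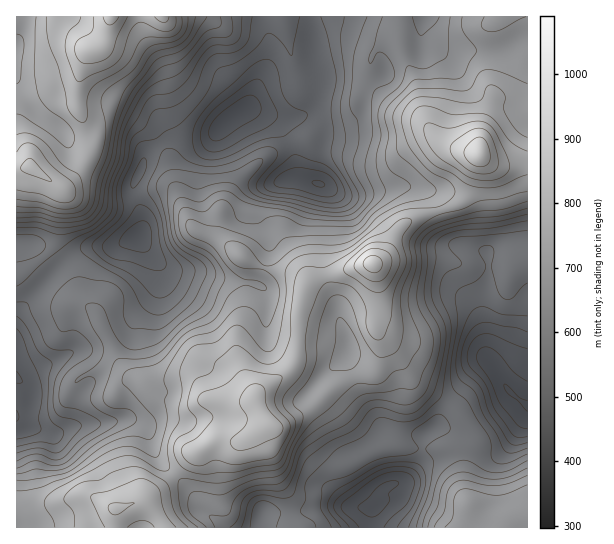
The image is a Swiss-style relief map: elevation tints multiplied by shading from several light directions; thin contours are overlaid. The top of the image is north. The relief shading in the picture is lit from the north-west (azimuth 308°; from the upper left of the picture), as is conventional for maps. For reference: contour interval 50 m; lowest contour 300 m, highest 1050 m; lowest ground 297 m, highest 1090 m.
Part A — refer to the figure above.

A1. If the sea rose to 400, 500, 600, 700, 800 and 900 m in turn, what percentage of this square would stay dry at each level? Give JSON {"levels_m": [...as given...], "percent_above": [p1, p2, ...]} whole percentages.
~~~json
{"levels_m": [400, 500, 600, 700, 800, 900], "percent_above": [95, 84, 66, 50, 34, 15]}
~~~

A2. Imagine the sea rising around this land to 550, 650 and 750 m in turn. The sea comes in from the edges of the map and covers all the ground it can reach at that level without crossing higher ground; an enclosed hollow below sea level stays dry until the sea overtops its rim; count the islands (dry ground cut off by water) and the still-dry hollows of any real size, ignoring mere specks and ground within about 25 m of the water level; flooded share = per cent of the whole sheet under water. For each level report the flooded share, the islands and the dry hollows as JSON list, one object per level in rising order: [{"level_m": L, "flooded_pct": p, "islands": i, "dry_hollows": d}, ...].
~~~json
[{"level_m": 550, "flooded_pct": 23, "islands": 0, "dry_hollows": 0}, {"level_m": 650, "flooded_pct": 43, "islands": 0, "dry_hollows": 0}, {"level_m": 750, "flooded_pct": 56, "islands": 0, "dry_hollows": 0}]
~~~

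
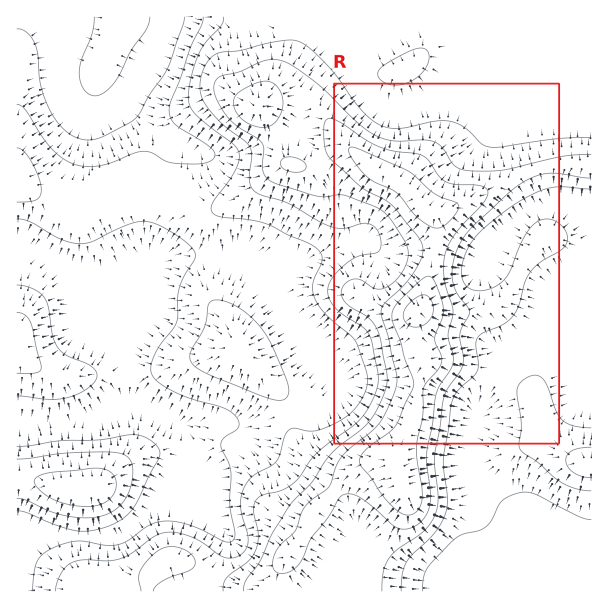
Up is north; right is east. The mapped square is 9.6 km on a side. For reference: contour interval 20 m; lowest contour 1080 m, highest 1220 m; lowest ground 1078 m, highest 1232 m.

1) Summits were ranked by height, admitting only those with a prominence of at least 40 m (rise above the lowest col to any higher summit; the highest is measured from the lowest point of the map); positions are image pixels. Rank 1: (419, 311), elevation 1232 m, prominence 154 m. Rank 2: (93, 489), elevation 1151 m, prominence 53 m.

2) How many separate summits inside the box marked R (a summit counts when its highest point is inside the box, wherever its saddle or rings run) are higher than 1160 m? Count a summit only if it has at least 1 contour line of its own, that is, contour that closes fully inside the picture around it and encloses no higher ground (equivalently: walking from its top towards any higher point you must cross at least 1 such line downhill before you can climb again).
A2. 2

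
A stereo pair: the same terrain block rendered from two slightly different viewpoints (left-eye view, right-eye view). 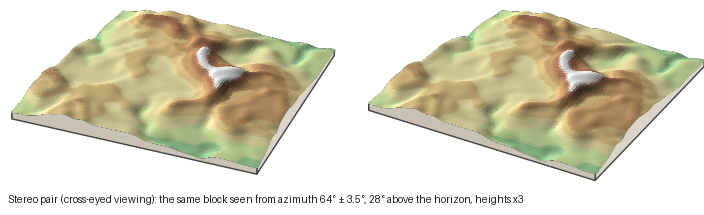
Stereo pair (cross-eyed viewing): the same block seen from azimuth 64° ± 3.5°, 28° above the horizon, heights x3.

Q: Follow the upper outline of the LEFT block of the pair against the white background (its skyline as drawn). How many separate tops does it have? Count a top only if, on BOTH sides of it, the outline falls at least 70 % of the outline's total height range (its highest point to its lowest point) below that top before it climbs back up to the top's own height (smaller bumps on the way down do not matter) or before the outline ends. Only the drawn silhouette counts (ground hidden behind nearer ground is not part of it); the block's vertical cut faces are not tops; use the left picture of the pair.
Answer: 0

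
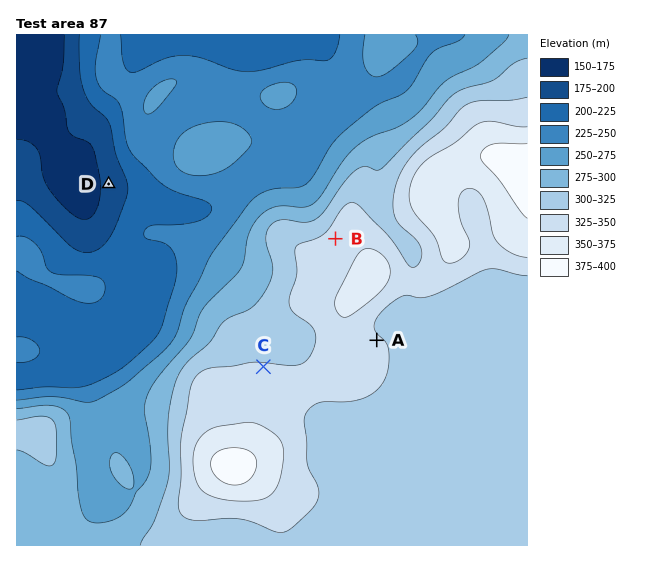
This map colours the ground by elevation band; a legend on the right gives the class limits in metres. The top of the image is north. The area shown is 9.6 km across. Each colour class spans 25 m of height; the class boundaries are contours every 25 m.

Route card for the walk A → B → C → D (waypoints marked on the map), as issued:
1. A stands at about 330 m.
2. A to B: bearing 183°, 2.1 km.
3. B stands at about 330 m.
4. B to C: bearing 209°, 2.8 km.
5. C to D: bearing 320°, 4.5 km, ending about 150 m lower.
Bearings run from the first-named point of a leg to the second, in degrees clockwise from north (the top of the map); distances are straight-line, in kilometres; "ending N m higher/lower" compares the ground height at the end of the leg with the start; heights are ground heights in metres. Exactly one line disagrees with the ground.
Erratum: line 2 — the bearing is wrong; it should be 338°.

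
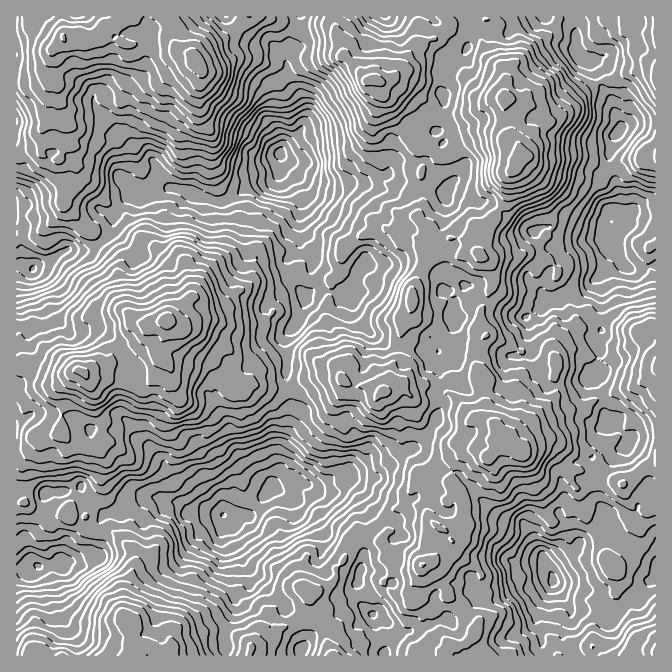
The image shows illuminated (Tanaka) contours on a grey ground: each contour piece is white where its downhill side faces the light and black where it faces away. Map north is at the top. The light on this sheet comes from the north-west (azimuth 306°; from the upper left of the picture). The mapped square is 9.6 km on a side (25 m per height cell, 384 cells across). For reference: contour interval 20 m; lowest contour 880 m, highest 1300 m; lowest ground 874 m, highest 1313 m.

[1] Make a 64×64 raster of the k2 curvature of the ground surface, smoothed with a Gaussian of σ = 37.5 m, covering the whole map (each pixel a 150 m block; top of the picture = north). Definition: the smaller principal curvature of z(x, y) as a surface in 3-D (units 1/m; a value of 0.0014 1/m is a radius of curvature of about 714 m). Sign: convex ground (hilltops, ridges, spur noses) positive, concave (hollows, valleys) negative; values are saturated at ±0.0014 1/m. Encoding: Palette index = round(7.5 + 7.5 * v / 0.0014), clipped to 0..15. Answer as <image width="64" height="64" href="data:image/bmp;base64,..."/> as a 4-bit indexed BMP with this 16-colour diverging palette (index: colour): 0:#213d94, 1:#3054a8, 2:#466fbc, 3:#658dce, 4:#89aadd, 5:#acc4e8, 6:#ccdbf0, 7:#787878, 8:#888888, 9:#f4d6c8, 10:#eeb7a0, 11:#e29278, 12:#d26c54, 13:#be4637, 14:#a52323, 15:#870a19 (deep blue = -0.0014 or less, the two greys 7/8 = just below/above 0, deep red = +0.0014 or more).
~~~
<image width="64" height="64" href="data:image/bmp;base64,Qk12CAAAAAAAAHYAAAAoAAAAQAAAAEAAAAABAAQAAAAAAAAIAAATCwAAEwsAABAAAAAAAAAAlD0hAKhUMAC8b0YAzo1lAN2qiQDoxKwA8NvMAHh4eACIiIgAyNb0AKC37gB4kuIAVGzSADdGvgAjI6UAGQqHAJuCkyVGV3WJZWMQapZDAmhREgF3NnZmRzpkJnNJNWU0apURIkVYd1dmRRJ7dnQgVEZ2RDZZeUdhAVcmVVtjKlNXZFI1ZGVEaXY5JGVkZlNHc3NkUiRzOYZUIllzR0IpdkVkRGSZqpJZt0ZSSGZWSGZ2UTAyVCM3mHaAVkFVQyVTinVlR2jJpGiVh3IzVyE0V1cQFZlGVFF3qVJmgTRUNDZ3R0ZVloaEZVR2cUWkQ2hUZRcma4RZZSIVVTUymEZTJVZlVUaGZUV1ZYZ0YFNVuKVDM2RWQxhCRmMkURZkRVQjIkVSSWmFVUZGVWVzM5aoVHEHoSV3UmGXYWVAA1ZGZzISExMANDdVNCqVN0I3eGUnZAMlNqWXImlhZjBHZXu1dTECMiMAN2d0FXglRlloUweIBZYIx3Z2UwJFAGd0uJR0UXQ1MhJFd4cVRCRHaEarBHYjViYTZ3RDJFMCZTVmQmc1h0OGU5hVujJUFmZVNZUyeEaUIGdomXJ5YhYlBEZDdzR5JFZXdjV3RUUiNDRAVkNoZIgiZXZoZ2giPFVEdih1VldqVhU1RFYTVTRRW5MTN4l1YyR6Y3lUVARYVXU3SEZ2NXo4MyZ3IxRDIzMmZShkaEdYVVUDVkMTIUMniQIkWKkFNzE2NkMQJTU3lhVjQTNGZUZWQ4V2A4Y1ZhMzFHUlIgAAEXcyM0h3djR4QTWFRBREZ4dWNnA1hiiIFqU2t0VEI1MCZFFEV2VmZGVTVSEkgzUUWHg7EUdjNGUnRye3U5V4ZDVoNoVVVSV1dlRURXQjRURZZyAGNVFnQTaGQ3R0d4SHV4hJhRNkdXVVdiNVVkJUhDZlWHOqRbpiQUNzM2OHc2h1dnZSJaZzY0Q0VWqEUiNGYjVmZ2RzunR3RIVCRHqVhoKZciF3dFhTV2Q0d3eKUGVUM3lkeKVXZpY0ZWFDananUkRyVIQBFWSHclRldpRDM3NAQkI2WWVnZnNFRDMyVmMCViA0ZGZ2YpiSZFaGgmWiSJAEiVqHaYZkJTM1JHMRMTUQBWVGtWRFVWVkQnYRSIQ2Ywd4dWV3ZldYJjJlZVYzabMVlFe5I0mJdnREaIYbeUlzMnRnUlRmVUdUR2hWalZpczeVWGQES3eWU2RXaEapVkJmECE0VyJ2RFN5ZiR1aHloKDdZhURGaYYhdnbFV4iYRjYHmQZ0JlIUVIeDkjWMqVY2FmdnZFRGeQFGdXUlZzYjViiXBZRHhzEiZ3imNVmHV0JHh1VHZVWGMUlpijhHWDY1F2USI1imJlQTiHNUhUVoJVdkVVJYdGcxiVaKRTIhFCk1MiNlSYRlNHM3U5QwAlMlZFZ2g1VVIgFnc3hQA1gzZkaJRyN3Z1RCRmOERUJDMleWZpmVRnVHIAdDUhA0ZEFUKIxWUmeFZgKatllWJoZEWWaraIhXdkVCBWhTQ6a5hlUVdEECKUWGMll7SEc4eCiYVZlFVjd1CKUFdVNHVlZVU1RkIiISNmg2KFhneSZqR5g0ZkaHKDQiRiJmQjZEaoJFZmZnVGM0KBhURFRlNFZphydlW6cjmVVlFEVTMzKahBVlZ5hFNAYiNIR4USJXh1M0SJVZhzRWlkNkaGJYUVlkNzEVZCE2hDBFZDUgE1Z2SHBGUjR1ZDdVJ4JkcxRUE1Q0R3VTEXKXdQUgIzEAJTJGUgFWdUaVNGcTghd1IzEjVVV2qoRxZmpYNhVTNZUAASeERDiqRnc2pWNCKJgiV2WIUmemdVk1VlklGIo3hjFVATaGNrc1V0aYRVRGpWR3ZnZXRkUmRDdkEyUqh1V1RItwR6cwNVNWVCVUNYdFhZeGZxdHZzAARnZ0RUNWZUZ1VWJBZRVVRVVmdoQlVFdodXdYJWpohxMjdmRDZVVkVZdBJVY0dUg1RoaHdyVoVYdJaKVCVjYlNDMkZiMyRkF2t0InMyNYYSEAWUdTJERpd3VERkJlECVYdUd1AmUjMzNWeFREREAAE1QSISV0ZjNTI2ZmMnNCV4eKVGZlMzFTRkV4ogJjMkR4UmVCNTRCQzR1VnZiNEfKiHmEVXNVWGZ2ZZdQFZUjdlilJpMXYyeFc0J2lWUxSrqXeGU0VEKnZJelV1BVMBeXRTJEIyIwJ4VYklNFdzADaHp2hlVAR8VndEeUY4dgNGVXlgJQBGNmhnQ0SXZIQlVWmWVUdFA3lTV3ZFSEhCNnhGiHJjMCdTdiaWNoZ0Q1WJaGZVQkUCSDaoRolUVVZ2ZXinQ2NhQFN0iWQjaDRGZndlYzREMxAiMTeXdkZEVHZldjRTIgRwIjVGmGIEViZBJWUmiJhVQSI1ZUV3M0k4ZTV5dEdgSHMEZWZEdkNEKIY2JWdYm0IVQzdHhzIVaEc4J4VGeVM5kwV1VIumJVEmdpmjh0V4IyYWWnh4ZhJGVnlHipdGNVhyREZJVlh1MSOEmGOZYoZBRjZoV4hCNDdWZ0ZomXQzRDRURkyqaWhDVERXZWiVRTR0RXZ4REZ0NDQ2SYmrY1RkRmZEZnVYmBRHJGVkRmgyJjZ2ZGaHJXdIhjdnmYc3WTM3Vpk3d3h0NUQlmotURQEzNEdViZVnh0d2RZiYdSZIBSQ3eGI1ZEZDUQZGZ3RSBEQClSZGanV5N3U2VHiVRTIVJBRnlIRyh2lWBTAmdEUil0NEWFRMZzlVJDVkNoNEZEdEJ3ZkczNmZHVGVQMVZhKFWJQ4ZCY0OWdmNmZUYRaXaFBKmJYiBHgldViWdlI3Q1h2US"/>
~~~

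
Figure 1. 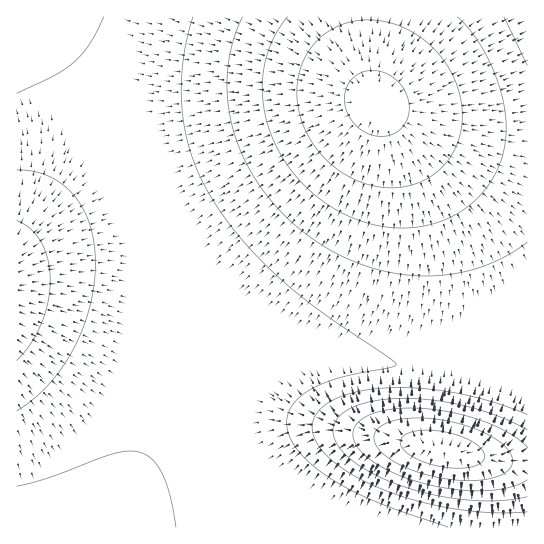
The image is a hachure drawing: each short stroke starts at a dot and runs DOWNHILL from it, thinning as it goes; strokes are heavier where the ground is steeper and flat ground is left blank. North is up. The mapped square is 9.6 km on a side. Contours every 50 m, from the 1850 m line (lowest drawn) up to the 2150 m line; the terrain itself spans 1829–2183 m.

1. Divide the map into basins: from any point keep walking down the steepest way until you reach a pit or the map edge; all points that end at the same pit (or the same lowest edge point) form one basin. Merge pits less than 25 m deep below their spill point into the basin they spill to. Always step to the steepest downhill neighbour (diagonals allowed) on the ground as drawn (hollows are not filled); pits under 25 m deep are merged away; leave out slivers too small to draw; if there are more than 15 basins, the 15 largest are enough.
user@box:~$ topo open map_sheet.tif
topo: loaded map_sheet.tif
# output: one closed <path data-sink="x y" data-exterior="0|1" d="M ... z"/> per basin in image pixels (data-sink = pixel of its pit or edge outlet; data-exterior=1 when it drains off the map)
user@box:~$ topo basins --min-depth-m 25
<path data-sink="17 527" data-exterior="1" d="M375 103l-24 4-44 14-189 76-65 32-19 12-18 16 1 271 511-1 0-386-29-2-52-10-46-13z"/><path data-sink="17 17" data-exterior="1" d="M367 16l-350 0-1 239 46-31 56-27 189-76 44-14 24-4-6-30z"/><path data-sink="527 17" data-exterior="1" d="M527 16l-158 0 0 57 7 30 25 13 46 13 52 10 28 1z"/>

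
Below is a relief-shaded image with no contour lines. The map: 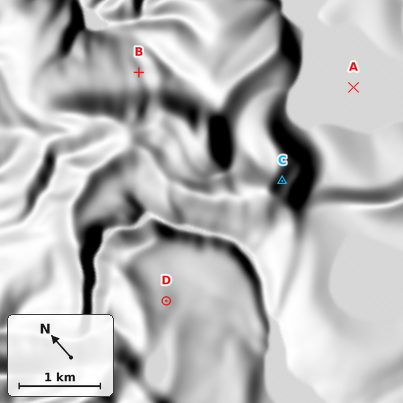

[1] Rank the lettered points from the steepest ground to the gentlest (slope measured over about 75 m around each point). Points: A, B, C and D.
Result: C B D A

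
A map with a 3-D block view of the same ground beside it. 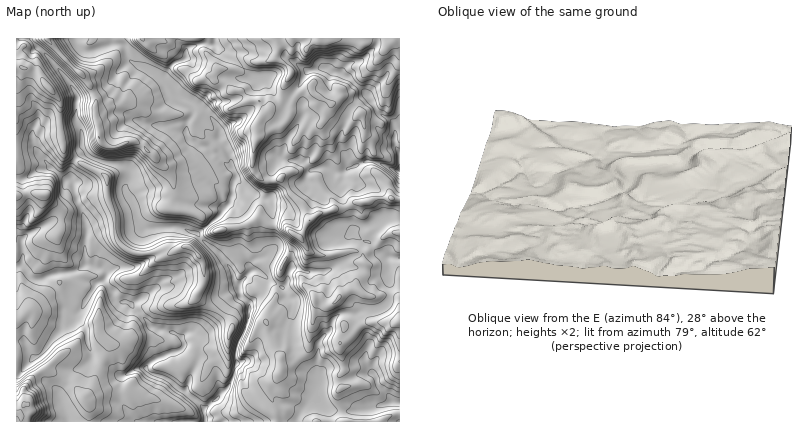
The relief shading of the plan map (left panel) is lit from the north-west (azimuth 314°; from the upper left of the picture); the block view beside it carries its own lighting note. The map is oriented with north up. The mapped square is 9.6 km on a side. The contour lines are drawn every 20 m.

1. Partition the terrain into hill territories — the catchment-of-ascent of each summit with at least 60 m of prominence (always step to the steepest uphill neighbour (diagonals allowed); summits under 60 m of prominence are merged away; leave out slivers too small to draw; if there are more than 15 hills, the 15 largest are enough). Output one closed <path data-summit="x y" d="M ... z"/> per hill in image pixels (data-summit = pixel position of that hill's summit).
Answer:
<path data-summit="320 38" d="M400 38l-324 0 2 8 8 6 26-8 12 2 8 16 30 14 18 20 16 8-4 4 1 8-6 8-1 10 4 6 18 8 26 22 2 8-3 6-1 12-11 18-23 19-20-6-32 1-8-8-4-16-9-14 5-10 0-8-8-7-26-5-12-8-9 8-4 8 0 12 14 42-29-2-30 15-5 7 2 10-2 14 13 13 10 0 10-5 22-3 2 7 6 3 10 2 10-2 14 20 12 2 20 23 28 9 6 7 0 4-8 6-20 7-10 9 6 6 16 5 26 20 10 9 2 14 194 0 0-66-16-2-4 2-7 8-1 9-7-11 4-16-2-12-13-18 10-6 10 1 10-4 6-9-1-20 3 3 8-1z"/><path data-summit="16 412" d="M22 266l-6 2 0 154 190-2-2-12-10-9-26-20-16-5-6-6 10-9 20-7 8-6 0-4-6-7-28-9-20-23-12-2-14-20-6 2-14-2-6-3-2-7-18 2-14 6-10 0z"/><path data-summit="48 38" d="M76 38l-45 2 33 36 13 20-2 24 6 10 1 16 4 8 16 8 20 3 8 7 0 8-5 10 5 9 8-5 6-1 32 9 48 7 6-7 6-26-2-6-26-22-19-8-3-6 1-10 6-8-1-8 4-4-16-8-18-20-30-14-8-16-12-2-26 8-8-6z"/><path data-summit="48 88" d="M30 38l-14 0 0 140 8 1 16-10 12-1 14 11 4 1 1-12 4-8 10-8-3-6-1-16-6-10 2-24-13-20z"/><path data-summit="44 194" d="M52 168l-12 1-14 9-10 2 0 87 6-3 0-24 8-7 26-13 29 2-8-20-4-20-7-3z"/><path data-summit="400 320" d="M390 278l0 20-2 4-8 7-6 2-10-1-10 6 13 18 2 12-4 16 7 10 1-8 7-8 4-2 16 0 0-72-8-1z"/>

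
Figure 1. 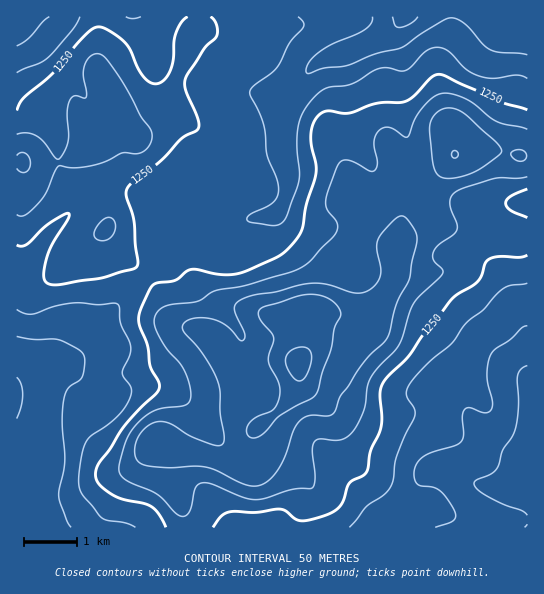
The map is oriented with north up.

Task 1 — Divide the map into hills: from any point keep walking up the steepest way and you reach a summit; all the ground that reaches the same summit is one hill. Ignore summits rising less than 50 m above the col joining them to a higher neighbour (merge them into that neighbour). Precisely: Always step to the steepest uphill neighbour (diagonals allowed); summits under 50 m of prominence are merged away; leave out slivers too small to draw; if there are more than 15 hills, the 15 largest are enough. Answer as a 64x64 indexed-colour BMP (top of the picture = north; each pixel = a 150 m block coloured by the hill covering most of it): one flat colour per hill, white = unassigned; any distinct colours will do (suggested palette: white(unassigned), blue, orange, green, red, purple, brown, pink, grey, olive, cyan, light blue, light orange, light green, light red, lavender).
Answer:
<image width="64" height="64" href="data:image/bmp;base64,Qk12CAAAAAAAAHYAAAAoAAAAQAAAAEAAAAABAAQAAAAAAAAIAAATCwAAEwsAABAAAAAAAAAA////ALR3HwAOf/8ALKAsACgn1gC9Z5QAS1aMAMJ34wB/f38AIr28AM++FwDox64AeLv/AIrfmACWmP8A1bDFABERERERERERERERERERERERERERERERERERERERERERERERERERERERERERERERERERERERERERERERERERERERERERERERERERERERERERERERERERERERERERERERERERERERERERERERERERERERERERERERERERERERERERERERERERERERERERERERERERERERERERERERERERERERERERERERERERERERERERERERERERERERERERERERERERERERERERERERERERERERERERERERERERERERERERERERERERERERERERERERERERERERERERERERERERERERERERERERERERERERERERERERERERERERERERERERERERERERERERERERERERERERERERERERERERERERERERERERERERERERERERERERERERERERERERERERERERERERERERERERERERERERERERERERERERERERERERERERERERERERERERERERERERERERERERERERERERERERERERERERERERERERERERERERERERERERERERERERERERERERERERERERERERERERERERERERERERERERERERERERERERERERERERERERERERERERERERERERERERERERERERERERERERERERERERERERERERERERERERERERERERERERERERERERERERERERERERERERERERERERERERERERERERERERERERERERERERERERERERERERERERERERERERIREREREREREREREREREREREREREREREREREREREREREiIhERERERERERERERERERERERERERERERERERERERESIiIiIRERERERERERERERERERERERERERERERERERERIiIiIiEREREREREREREREREREREREREREREREREREREiIiIiIhERERERERERERERERERERERERERERERERERESIiIiIiERERERERERERERERERERERERERERERERERERIiIiIiIhEREREREREREREREREREREREREREREREREREiIiIiIiIRERERERERERERERERERERERERERERERERESIiIiIiIhERERERERERERERERERERERERERERERERERIiIiIiIiIREREREREREREREREREREREREREREREREREiIiIiIiIiERERERERERERERERERERERERERERERERESIiIiIiIiIhERERERERERERERERERERERERERERERERIiIiIiIiIiIREREREREREREREREREREREREREREREREiIiIiIiIiIiERERERERERERERERERERERERERERERESIiIiIiIiIiIhERERERERERERERERERERERERERERERIiIiIiIiIiIiEREREREREREREREREREREREREREREREiIiIiIiIiIiIRERERERERERERERERERERERERERERESIiIiIiIiIiIiERERERERERERERERERERERERERERERIiIiIiIiIiIiIREREREREREREREREREREREREREREREiIiIiIiIiIiIhEREiIiERERERERERERERERERERERESIiIiIiIiIiIiIiIiIiIiIhERERERERERERERERERERIiIiIiIiIiIiIiIiIiIiIiEREREREREREREREREREREiIiIiIiIiIiIiIiIiIiIiIhERERERERERERMzMzMzMyIiIiIiIiIiIiIiIiIiIiIiERERERERERETMzMzMzMzIiIiIiIiIiIiIiIiIiIiIiIRERERERERETMzMzMzMzMiIiIiIiIiIiIiIiIiIiIiIhERERERERERMzMzMzMzMyIiIiIiIiIiIiIiIiIiIiIiERERERERERMzMzMzMzMzIiIiIiIiIiIiIiIiIiIiIiIREREREREREzMzMzMzMzMiIiIiIiIiIiIiIiIiIiIiIRERERERERETMzMzMzMzMyIiIiIiIiIiIiIiIiIiIiIhERERERERERMzMzMzMzMzIiIiIiIiIiIiIiIiIiIiIiEREREREREREzMzMzMzMzMiIiIiIiIiIiIiIiIiIiIiIREREREREREzMzMzMzMzMyIiIiIiIiIiIiIiIiIiIiIiERERERERETMzMzMzMzMzIiIiIiIiIiIiIiIiIiIiIiIRERERERERMzMzMzMzMzMiIiIiIiIiIiIiIiIiIiIiIhEREREREREzMzMzMzMzMyIiIiIiIiIiIiIiIiIiIiIiIRERERERETMzMzMzMzMzIiIiIiIiIiIiIiIiIiIiIiIhERERERERMzMzMzMzMzMiIiIiIiIiIiIiIiIiIiIiIiIREREREREzMzMzMzMzMyIiIiIiIiIiIiIiIiIiIiIiIiERERERETMzMzMzMzMzIiIiIiIiIiIiIiIiIiIiIiIiIhERERERMzMzMzMzMzMiIiIiIiIiIiIiIiIiIiIiIiIiIiEREREzMzMzMzMzMyIiIiIiIiIiIiIiIiIiIiIiIiIiIiIRETMzMzMzMzMzIiIiIiIiIiIiIiIiIiIiIiIiIiIiIiITMzMzMzMzMzMiIiIiIiIiIiIiIiIiIiIiIiIiIiIiIiMzMzMzMzMzMyIiIiIiIiIiIiIiIiIiIiIiIiIiIiIiIjMzMzMzMzMz"/>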